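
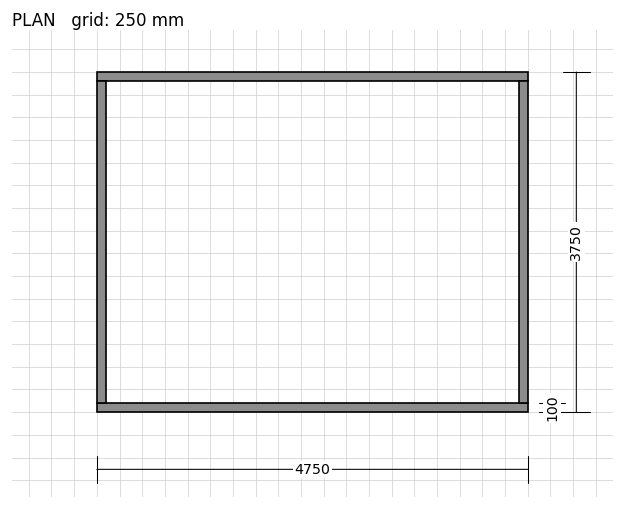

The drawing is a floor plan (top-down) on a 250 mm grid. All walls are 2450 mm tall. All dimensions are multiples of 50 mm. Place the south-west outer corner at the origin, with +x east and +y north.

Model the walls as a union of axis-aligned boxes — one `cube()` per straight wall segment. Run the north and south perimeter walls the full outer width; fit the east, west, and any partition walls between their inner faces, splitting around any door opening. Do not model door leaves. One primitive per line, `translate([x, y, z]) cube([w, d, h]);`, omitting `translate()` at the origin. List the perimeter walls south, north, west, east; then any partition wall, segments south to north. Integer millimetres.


cube([4750, 100, 2450]);
translate([0, 3650, 0]) cube([4750, 100, 2450]);
translate([0, 100, 0]) cube([100, 3550, 2450]);
translate([4650, 100, 0]) cube([100, 3550, 2450]);


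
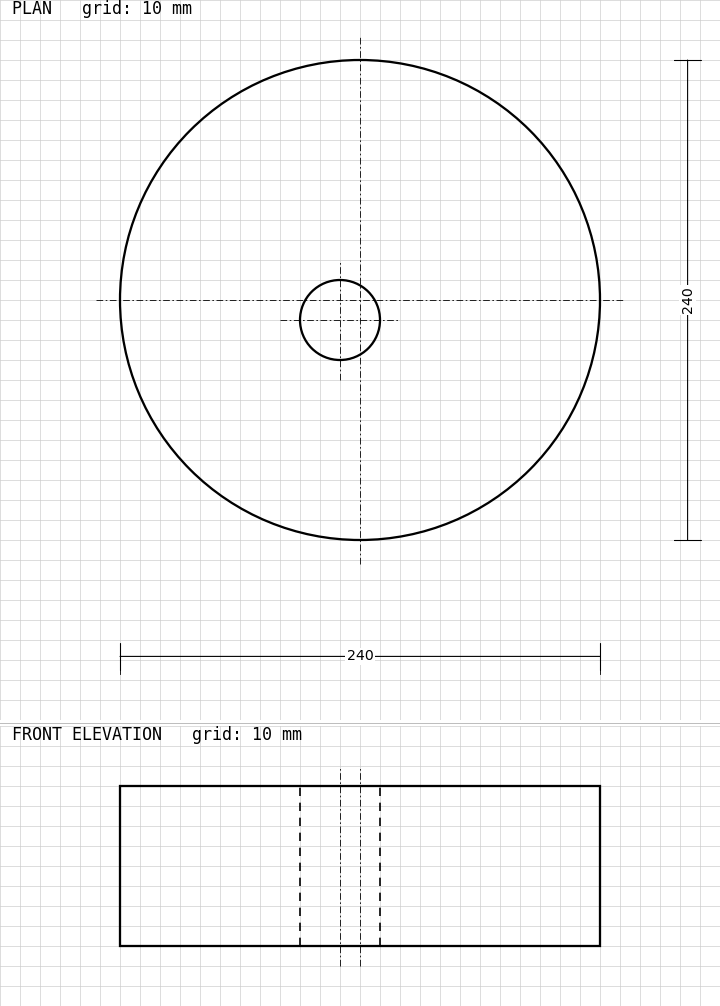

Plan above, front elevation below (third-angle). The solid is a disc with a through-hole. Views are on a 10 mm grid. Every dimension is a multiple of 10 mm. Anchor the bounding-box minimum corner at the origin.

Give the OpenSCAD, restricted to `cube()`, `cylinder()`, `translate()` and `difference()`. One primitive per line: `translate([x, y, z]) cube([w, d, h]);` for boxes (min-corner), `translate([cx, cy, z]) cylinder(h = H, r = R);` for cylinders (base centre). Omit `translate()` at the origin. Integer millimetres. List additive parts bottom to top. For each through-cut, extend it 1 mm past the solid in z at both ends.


difference() {
  translate([120, 120, 0]) cylinder(h = 80, r = 120);
  translate([110, 110, -1]) cylinder(h = 82, r = 20);
}


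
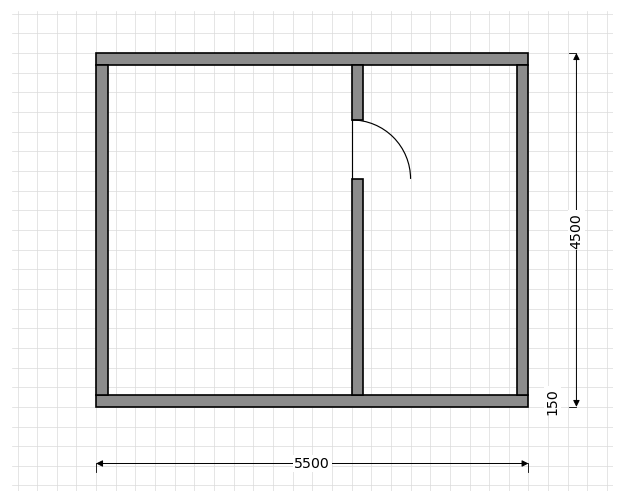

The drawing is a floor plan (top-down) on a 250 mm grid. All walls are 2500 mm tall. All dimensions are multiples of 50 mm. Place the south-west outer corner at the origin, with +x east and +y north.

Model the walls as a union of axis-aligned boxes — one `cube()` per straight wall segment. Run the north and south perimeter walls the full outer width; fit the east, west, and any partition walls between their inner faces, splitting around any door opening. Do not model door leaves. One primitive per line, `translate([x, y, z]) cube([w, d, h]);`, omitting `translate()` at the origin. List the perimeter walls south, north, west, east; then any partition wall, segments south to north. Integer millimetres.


cube([5500, 150, 2500]);
translate([0, 4350, 0]) cube([5500, 150, 2500]);
translate([0, 150, 0]) cube([150, 4200, 2500]);
translate([5350, 150, 0]) cube([150, 4200, 2500]);
translate([3250, 150, 0]) cube([150, 2750, 2500]);
translate([3250, 3650, 0]) cube([150, 700, 2500]);


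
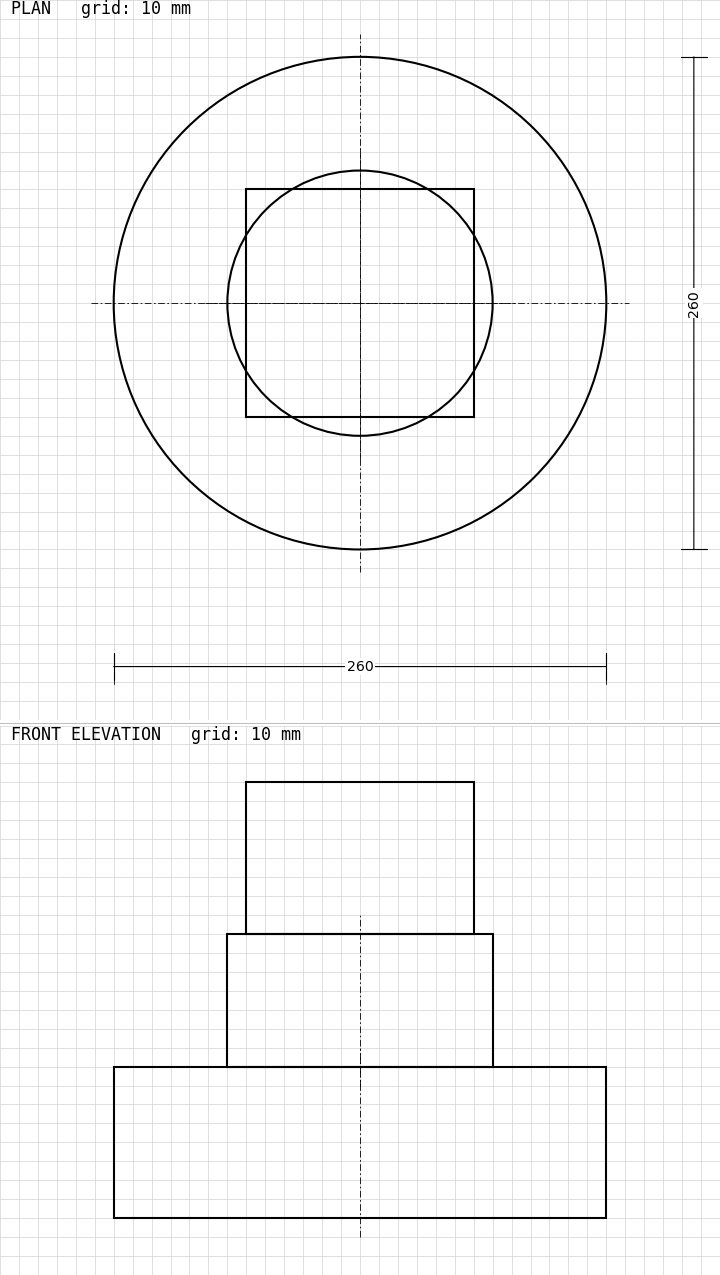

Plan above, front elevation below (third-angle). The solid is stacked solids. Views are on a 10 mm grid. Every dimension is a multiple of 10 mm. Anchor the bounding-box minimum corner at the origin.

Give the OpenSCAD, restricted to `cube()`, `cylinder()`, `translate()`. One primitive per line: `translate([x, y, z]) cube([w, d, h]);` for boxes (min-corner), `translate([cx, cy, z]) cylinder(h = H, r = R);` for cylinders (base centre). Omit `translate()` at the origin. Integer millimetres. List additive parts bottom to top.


translate([130, 130, 0]) cylinder(h = 80, r = 130);
translate([130, 130, 80]) cylinder(h = 70, r = 70);
translate([70, 70, 150]) cube([120, 120, 80]);


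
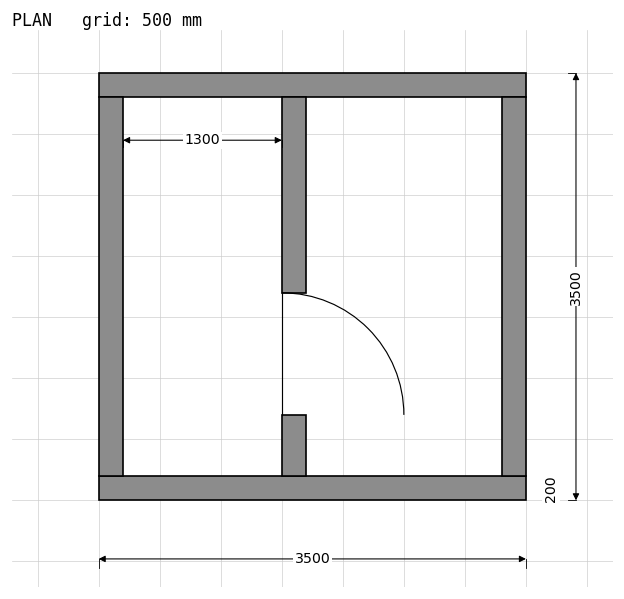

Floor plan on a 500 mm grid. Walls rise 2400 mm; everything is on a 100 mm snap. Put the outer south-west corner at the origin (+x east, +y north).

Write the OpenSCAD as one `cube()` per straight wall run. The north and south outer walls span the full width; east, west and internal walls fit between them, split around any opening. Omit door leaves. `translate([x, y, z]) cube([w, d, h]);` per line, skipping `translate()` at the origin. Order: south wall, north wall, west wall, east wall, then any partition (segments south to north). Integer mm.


cube([3500, 200, 2400]);
translate([0, 3300, 0]) cube([3500, 200, 2400]);
translate([0, 200, 0]) cube([200, 3100, 2400]);
translate([3300, 200, 0]) cube([200, 3100, 2400]);
translate([1500, 200, 0]) cube([200, 500, 2400]);
translate([1500, 1700, 0]) cube([200, 1600, 2400]);


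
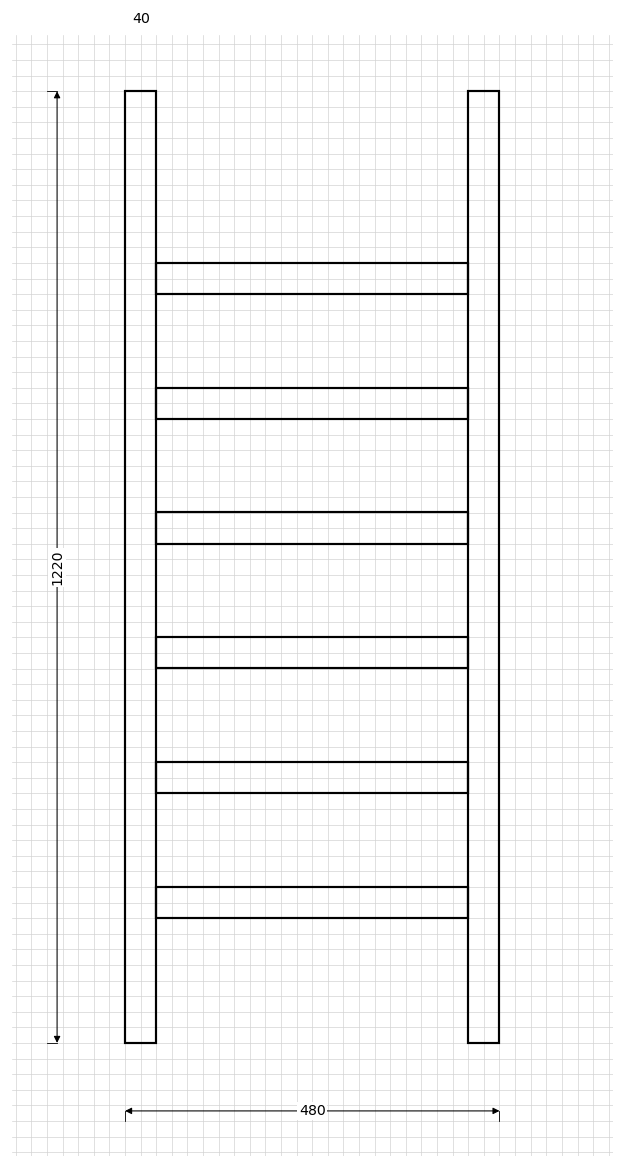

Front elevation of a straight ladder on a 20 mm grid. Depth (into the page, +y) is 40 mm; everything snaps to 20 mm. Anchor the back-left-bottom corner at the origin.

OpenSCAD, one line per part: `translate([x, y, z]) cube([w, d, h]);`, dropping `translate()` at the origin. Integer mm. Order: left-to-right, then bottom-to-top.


cube([40, 40, 1220]);
translate([40, 0, 160]) cube([400, 40, 40]);
translate([40, 0, 320]) cube([400, 40, 40]);
translate([40, 0, 480]) cube([400, 40, 40]);
translate([40, 0, 640]) cube([400, 40, 40]);
translate([40, 0, 800]) cube([400, 40, 40]);
translate([40, 0, 960]) cube([400, 40, 40]);
translate([440, 0, 0]) cube([40, 40, 1220]);


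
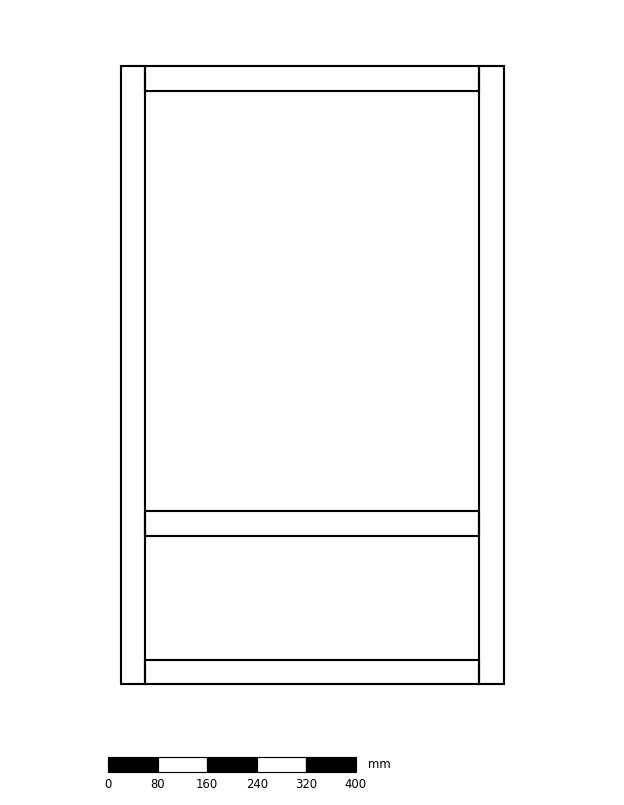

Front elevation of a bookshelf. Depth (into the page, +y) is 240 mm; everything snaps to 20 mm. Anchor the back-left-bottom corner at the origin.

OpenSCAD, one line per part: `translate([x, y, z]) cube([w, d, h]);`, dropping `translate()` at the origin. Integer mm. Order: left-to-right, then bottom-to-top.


cube([40, 240, 1000]);
translate([40, 0, 0]) cube([540, 240, 40]);
translate([40, 0, 240]) cube([540, 240, 40]);
translate([40, 0, 960]) cube([540, 240, 40]);
translate([580, 0, 0]) cube([40, 240, 1000]);


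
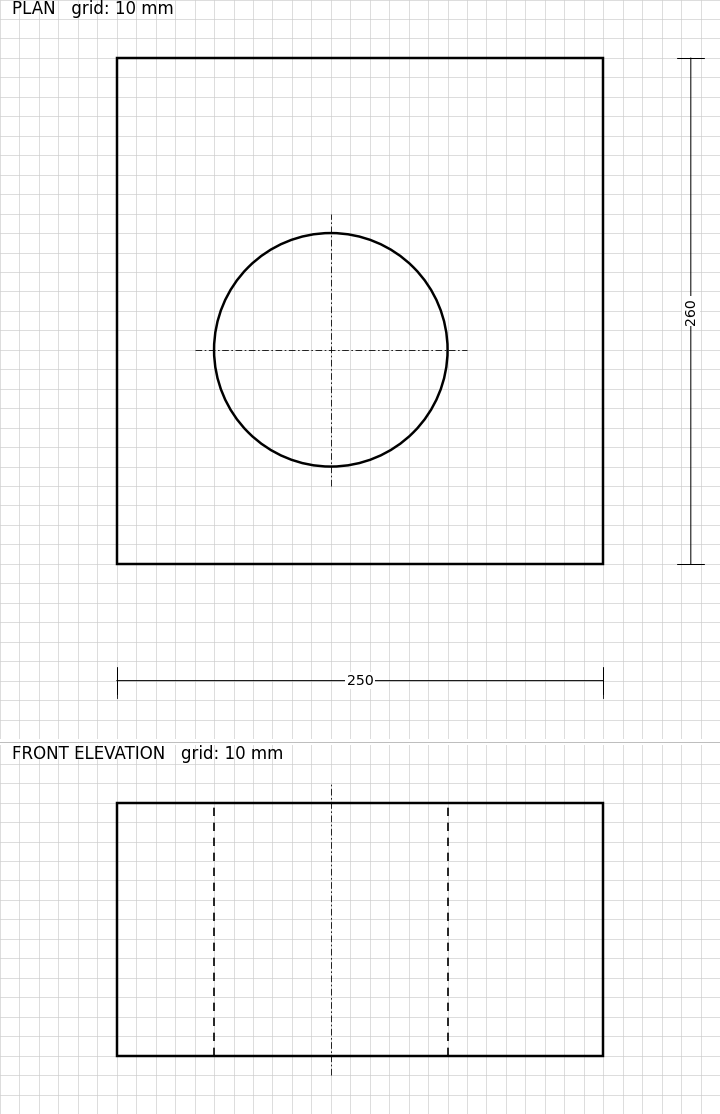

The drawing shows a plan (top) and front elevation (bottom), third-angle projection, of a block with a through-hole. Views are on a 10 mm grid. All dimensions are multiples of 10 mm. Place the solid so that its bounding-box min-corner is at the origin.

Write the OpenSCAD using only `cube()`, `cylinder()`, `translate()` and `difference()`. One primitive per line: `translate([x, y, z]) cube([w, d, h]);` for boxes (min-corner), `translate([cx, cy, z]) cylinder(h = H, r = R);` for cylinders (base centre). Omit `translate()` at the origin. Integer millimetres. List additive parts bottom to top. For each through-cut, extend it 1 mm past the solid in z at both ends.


difference() {
  cube([250, 260, 130]);
  translate([110, 110, -1]) cylinder(h = 132, r = 60);
}


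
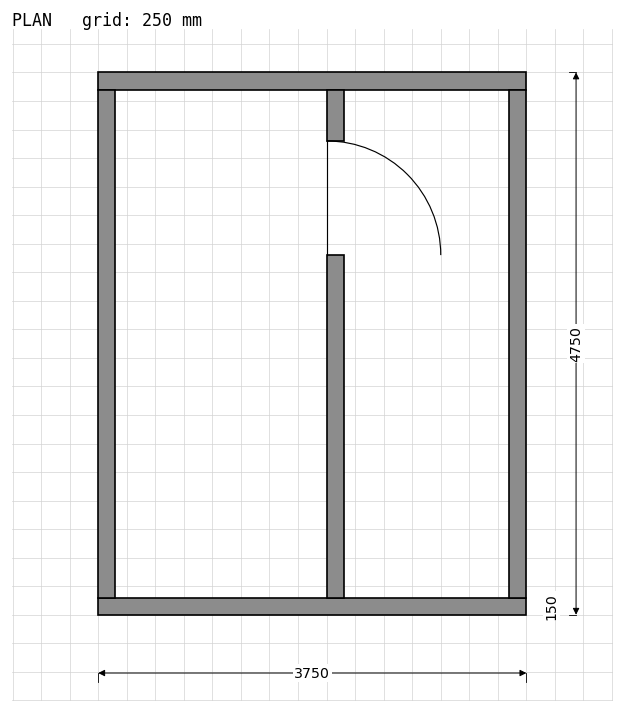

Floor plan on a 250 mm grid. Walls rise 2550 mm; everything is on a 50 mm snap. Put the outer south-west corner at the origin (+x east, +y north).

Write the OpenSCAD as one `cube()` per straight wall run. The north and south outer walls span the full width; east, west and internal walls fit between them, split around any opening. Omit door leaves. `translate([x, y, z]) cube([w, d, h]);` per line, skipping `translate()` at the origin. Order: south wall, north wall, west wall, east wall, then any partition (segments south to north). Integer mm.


cube([3750, 150, 2550]);
translate([0, 4600, 0]) cube([3750, 150, 2550]);
translate([0, 150, 0]) cube([150, 4450, 2550]);
translate([3600, 150, 0]) cube([150, 4450, 2550]);
translate([2000, 150, 0]) cube([150, 3000, 2550]);
translate([2000, 4150, 0]) cube([150, 450, 2550]);


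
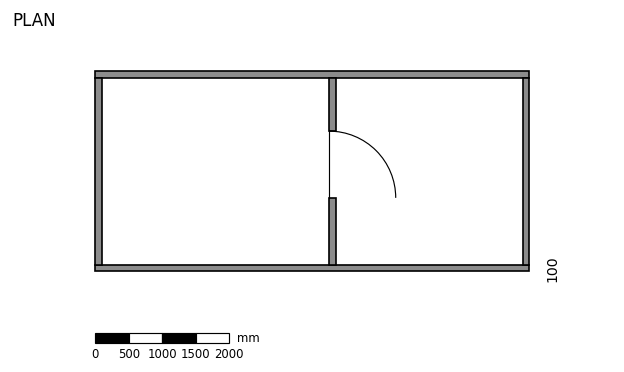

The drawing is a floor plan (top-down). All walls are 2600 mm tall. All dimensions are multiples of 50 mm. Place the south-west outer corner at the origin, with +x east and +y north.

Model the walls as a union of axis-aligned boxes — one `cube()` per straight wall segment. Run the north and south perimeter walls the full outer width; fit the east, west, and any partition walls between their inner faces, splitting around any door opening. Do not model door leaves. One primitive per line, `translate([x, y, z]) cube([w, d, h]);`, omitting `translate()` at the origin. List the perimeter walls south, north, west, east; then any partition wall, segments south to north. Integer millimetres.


cube([6500, 100, 2600]);
translate([0, 2900, 0]) cube([6500, 100, 2600]);
translate([0, 100, 0]) cube([100, 2800, 2600]);
translate([6400, 100, 0]) cube([100, 2800, 2600]);
translate([3500, 100, 0]) cube([100, 1000, 2600]);
translate([3500, 2100, 0]) cube([100, 800, 2600]);


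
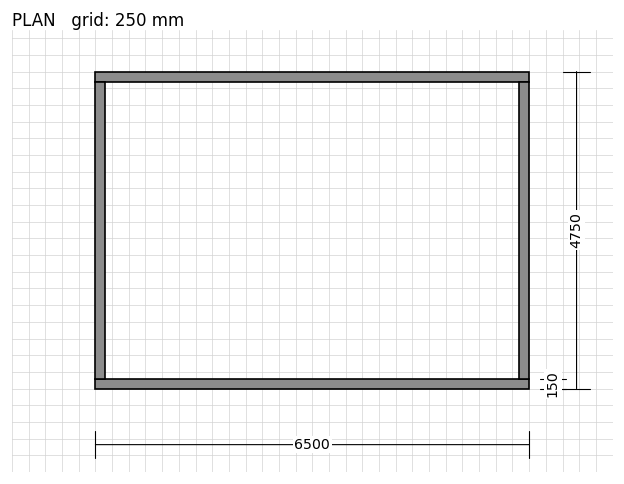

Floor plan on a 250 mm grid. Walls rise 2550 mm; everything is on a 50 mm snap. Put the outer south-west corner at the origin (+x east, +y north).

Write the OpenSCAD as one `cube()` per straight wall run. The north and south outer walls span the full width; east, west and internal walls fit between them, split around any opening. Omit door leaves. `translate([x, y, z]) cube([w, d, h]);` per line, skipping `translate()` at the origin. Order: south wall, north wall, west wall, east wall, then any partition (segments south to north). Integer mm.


cube([6500, 150, 2550]);
translate([0, 4600, 0]) cube([6500, 150, 2550]);
translate([0, 150, 0]) cube([150, 4450, 2550]);
translate([6350, 150, 0]) cube([150, 4450, 2550]);


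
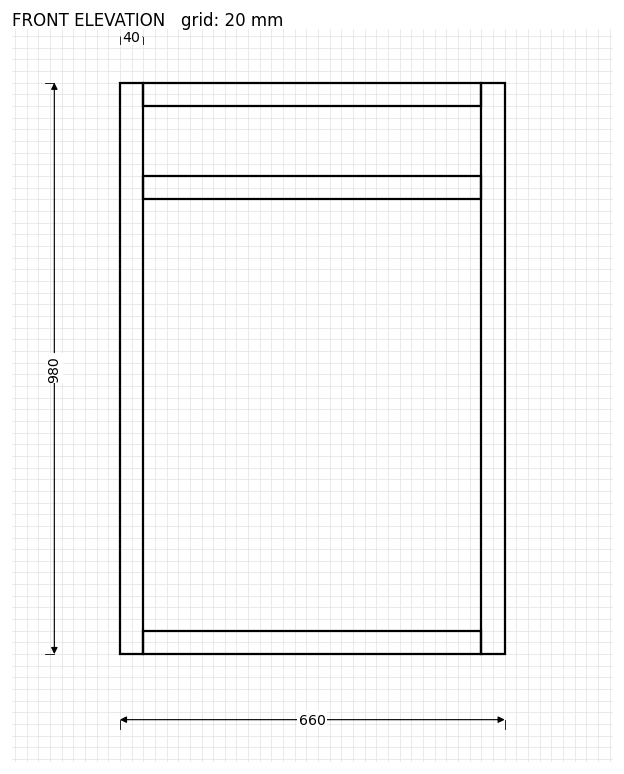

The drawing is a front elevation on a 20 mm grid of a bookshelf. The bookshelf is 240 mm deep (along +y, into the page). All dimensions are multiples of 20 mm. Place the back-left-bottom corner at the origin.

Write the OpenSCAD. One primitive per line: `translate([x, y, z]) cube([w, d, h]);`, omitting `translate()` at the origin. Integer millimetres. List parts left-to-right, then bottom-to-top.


cube([40, 240, 980]);
translate([40, 0, 0]) cube([580, 240, 40]);
translate([40, 0, 780]) cube([580, 240, 40]);
translate([40, 0, 940]) cube([580, 240, 40]);
translate([620, 0, 0]) cube([40, 240, 980]);


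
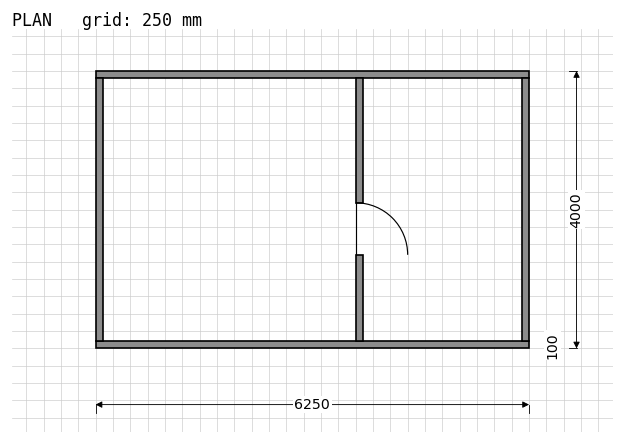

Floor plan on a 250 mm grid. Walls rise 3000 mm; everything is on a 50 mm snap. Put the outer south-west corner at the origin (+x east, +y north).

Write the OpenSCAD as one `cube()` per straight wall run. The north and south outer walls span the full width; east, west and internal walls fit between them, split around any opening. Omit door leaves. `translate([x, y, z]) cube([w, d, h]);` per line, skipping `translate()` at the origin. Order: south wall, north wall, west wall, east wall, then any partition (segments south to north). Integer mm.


cube([6250, 100, 3000]);
translate([0, 3900, 0]) cube([6250, 100, 3000]);
translate([0, 100, 0]) cube([100, 3800, 3000]);
translate([6150, 100, 0]) cube([100, 3800, 3000]);
translate([3750, 100, 0]) cube([100, 1250, 3000]);
translate([3750, 2100, 0]) cube([100, 1800, 3000]);


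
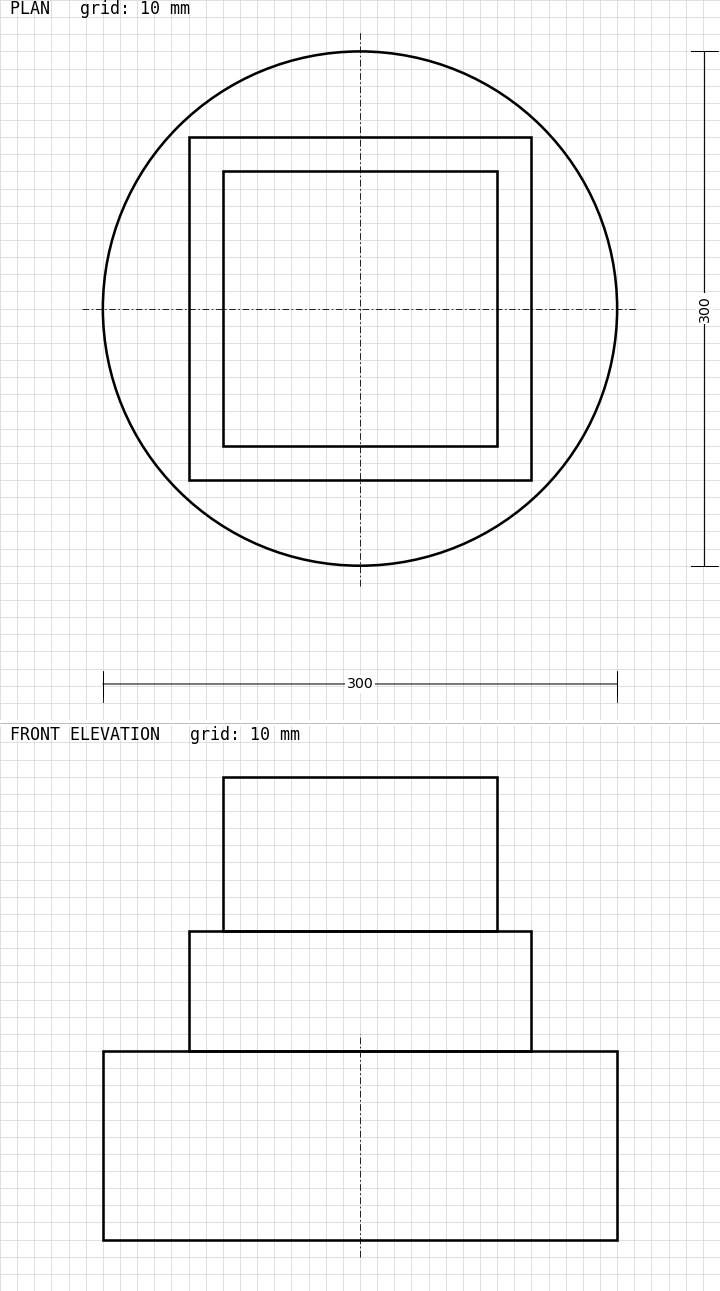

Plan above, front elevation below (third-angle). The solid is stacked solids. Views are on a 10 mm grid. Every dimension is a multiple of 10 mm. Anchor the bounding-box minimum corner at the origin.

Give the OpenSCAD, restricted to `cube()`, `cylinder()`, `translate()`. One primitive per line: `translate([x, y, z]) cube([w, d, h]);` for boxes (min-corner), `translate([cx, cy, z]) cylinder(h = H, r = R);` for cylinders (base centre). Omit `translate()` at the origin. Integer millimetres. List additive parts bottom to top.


translate([150, 150, 0]) cylinder(h = 110, r = 150);
translate([50, 50, 110]) cube([200, 200, 70]);
translate([70, 70, 180]) cube([160, 160, 90]);


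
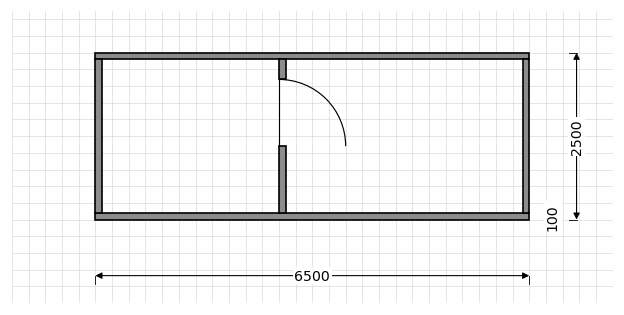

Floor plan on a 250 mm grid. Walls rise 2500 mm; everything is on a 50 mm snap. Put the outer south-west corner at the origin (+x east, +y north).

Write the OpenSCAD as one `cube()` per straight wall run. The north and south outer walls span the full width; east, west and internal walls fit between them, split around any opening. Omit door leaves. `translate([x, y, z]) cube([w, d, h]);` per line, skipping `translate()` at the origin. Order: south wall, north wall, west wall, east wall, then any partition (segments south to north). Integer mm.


cube([6500, 100, 2500]);
translate([0, 2400, 0]) cube([6500, 100, 2500]);
translate([0, 100, 0]) cube([100, 2300, 2500]);
translate([6400, 100, 0]) cube([100, 2300, 2500]);
translate([2750, 100, 0]) cube([100, 1000, 2500]);
translate([2750, 2100, 0]) cube([100, 300, 2500]);


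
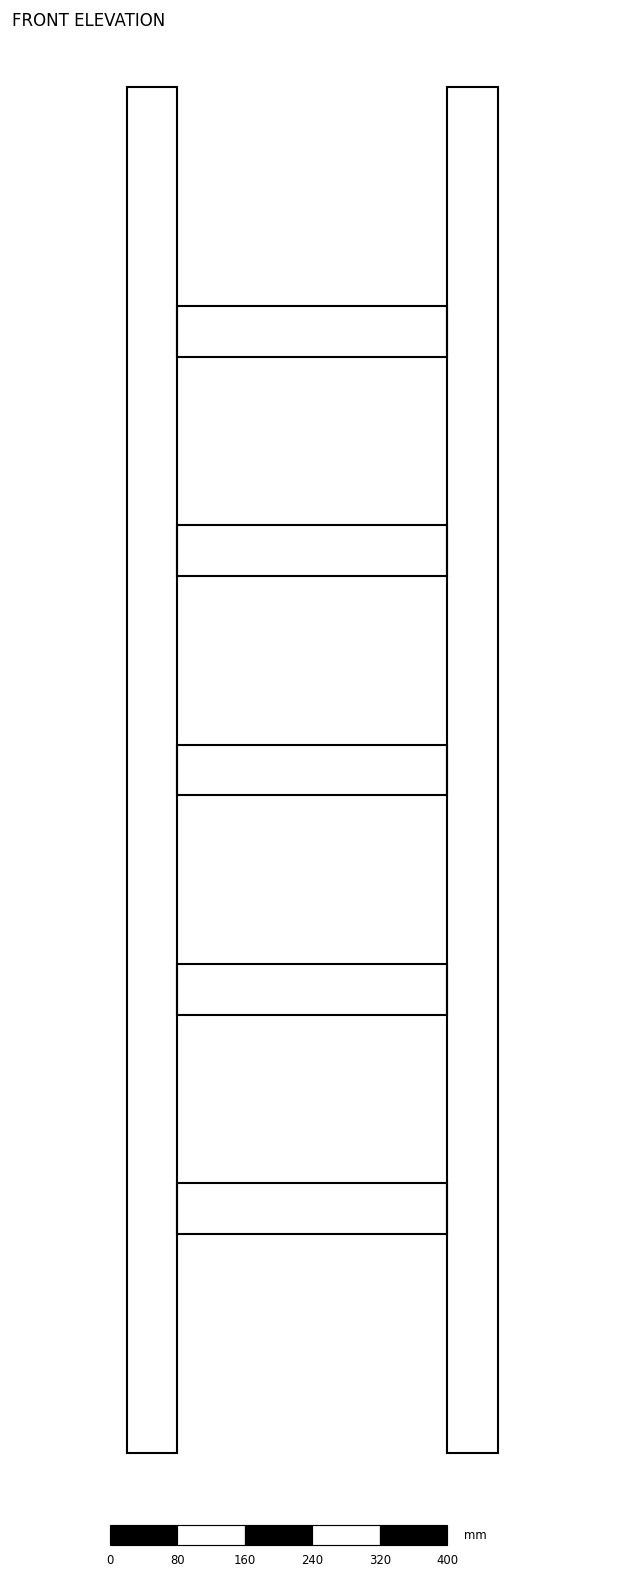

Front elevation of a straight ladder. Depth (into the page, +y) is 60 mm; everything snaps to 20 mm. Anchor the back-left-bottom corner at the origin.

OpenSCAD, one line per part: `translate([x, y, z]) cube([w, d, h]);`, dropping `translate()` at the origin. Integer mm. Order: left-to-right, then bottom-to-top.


cube([60, 60, 1620]);
translate([60, 0, 260]) cube([320, 60, 60]);
translate([60, 0, 520]) cube([320, 60, 60]);
translate([60, 0, 780]) cube([320, 60, 60]);
translate([60, 0, 1040]) cube([320, 60, 60]);
translate([60, 0, 1300]) cube([320, 60, 60]);
translate([380, 0, 0]) cube([60, 60, 1620]);


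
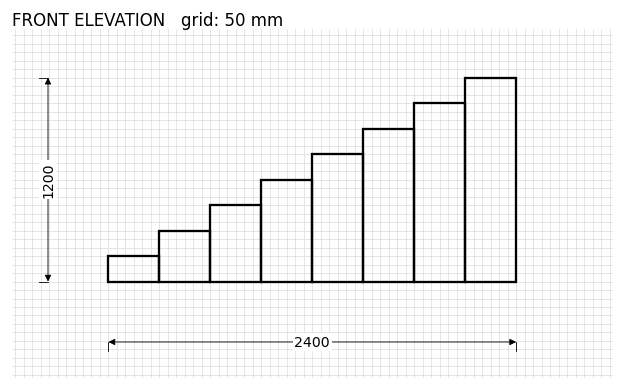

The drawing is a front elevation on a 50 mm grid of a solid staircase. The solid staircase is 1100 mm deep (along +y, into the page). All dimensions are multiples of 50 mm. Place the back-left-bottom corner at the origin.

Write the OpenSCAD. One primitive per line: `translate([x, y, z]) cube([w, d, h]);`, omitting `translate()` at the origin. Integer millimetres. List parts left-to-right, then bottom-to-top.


cube([300, 1100, 150]);
translate([300, 0, 0]) cube([300, 1100, 300]);
translate([600, 0, 0]) cube([300, 1100, 450]);
translate([900, 0, 0]) cube([300, 1100, 600]);
translate([1200, 0, 0]) cube([300, 1100, 750]);
translate([1500, 0, 0]) cube([300, 1100, 900]);
translate([1800, 0, 0]) cube([300, 1100, 1050]);
translate([2100, 0, 0]) cube([300, 1100, 1200]);


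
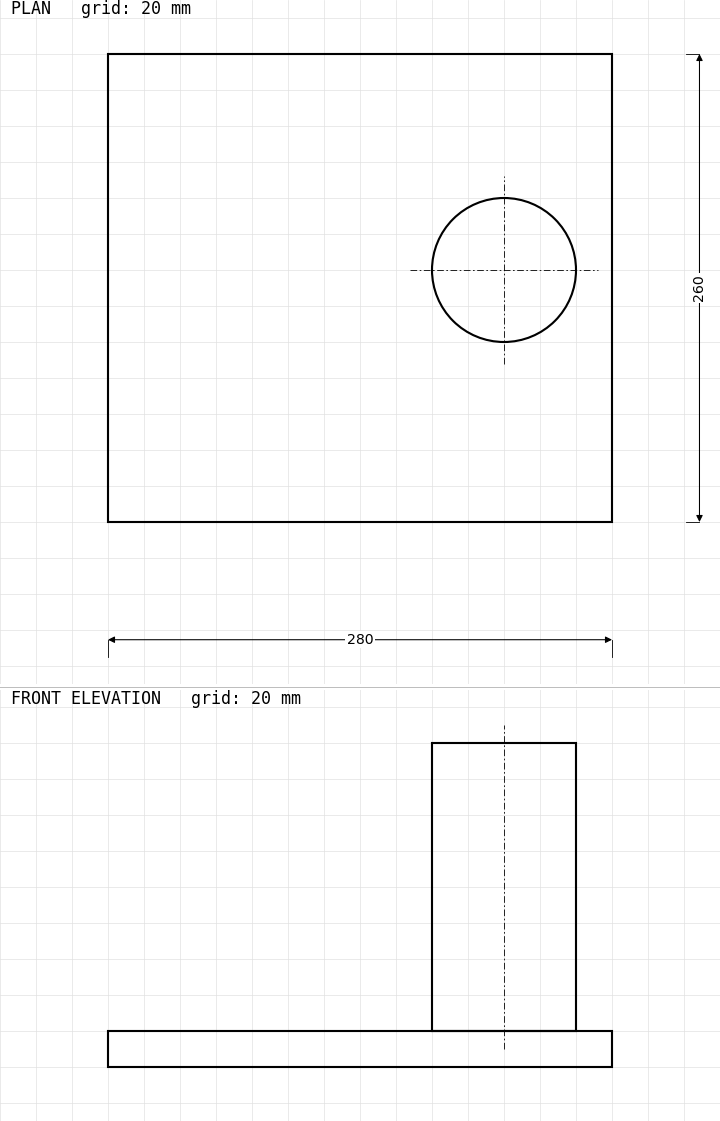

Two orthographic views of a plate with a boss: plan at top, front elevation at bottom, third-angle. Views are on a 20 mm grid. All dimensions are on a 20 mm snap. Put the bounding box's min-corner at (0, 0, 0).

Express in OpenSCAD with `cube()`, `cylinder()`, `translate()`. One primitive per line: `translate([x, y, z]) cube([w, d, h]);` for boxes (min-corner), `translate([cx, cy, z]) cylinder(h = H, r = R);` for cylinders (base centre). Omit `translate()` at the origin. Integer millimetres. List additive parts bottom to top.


cube([280, 260, 20]);
translate([220, 140, 20]) cylinder(h = 160, r = 40);


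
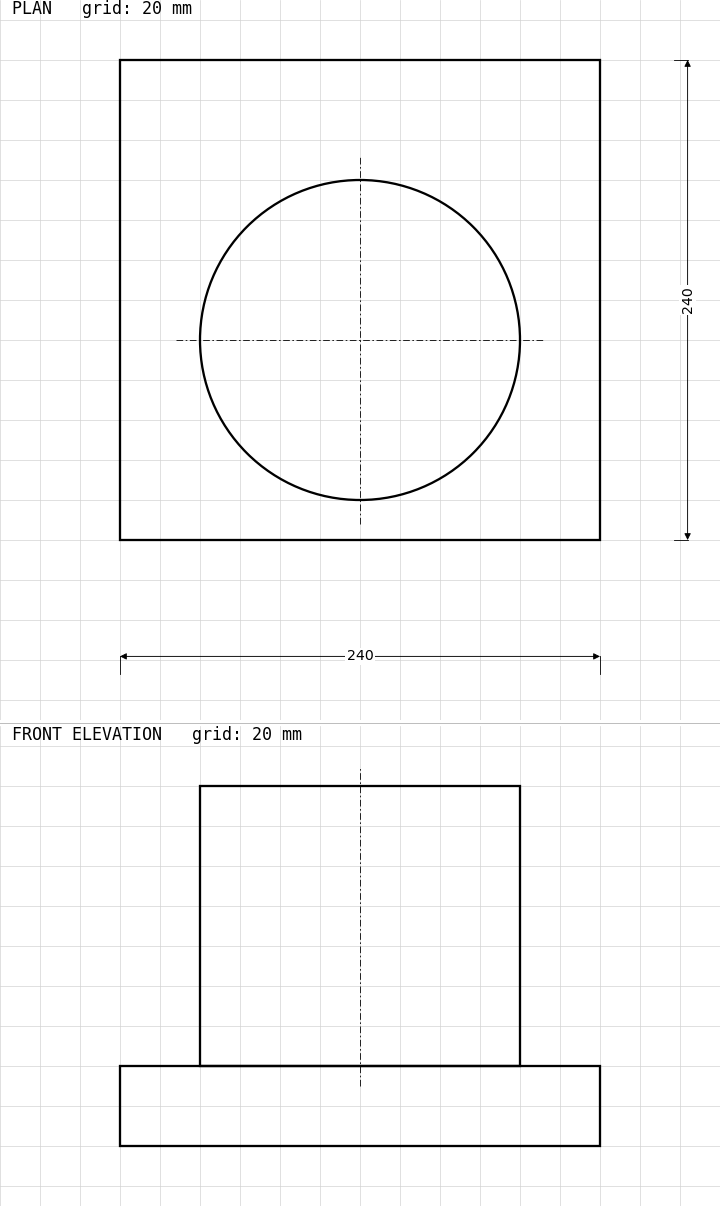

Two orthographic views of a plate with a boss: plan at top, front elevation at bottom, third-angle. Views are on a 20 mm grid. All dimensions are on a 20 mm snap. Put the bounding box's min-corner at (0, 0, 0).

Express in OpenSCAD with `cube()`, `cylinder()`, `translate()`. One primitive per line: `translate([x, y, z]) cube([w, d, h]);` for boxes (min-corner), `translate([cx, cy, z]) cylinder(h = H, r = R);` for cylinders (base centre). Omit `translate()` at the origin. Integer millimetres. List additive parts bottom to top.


cube([240, 240, 40]);
translate([120, 100, 40]) cylinder(h = 140, r = 80);


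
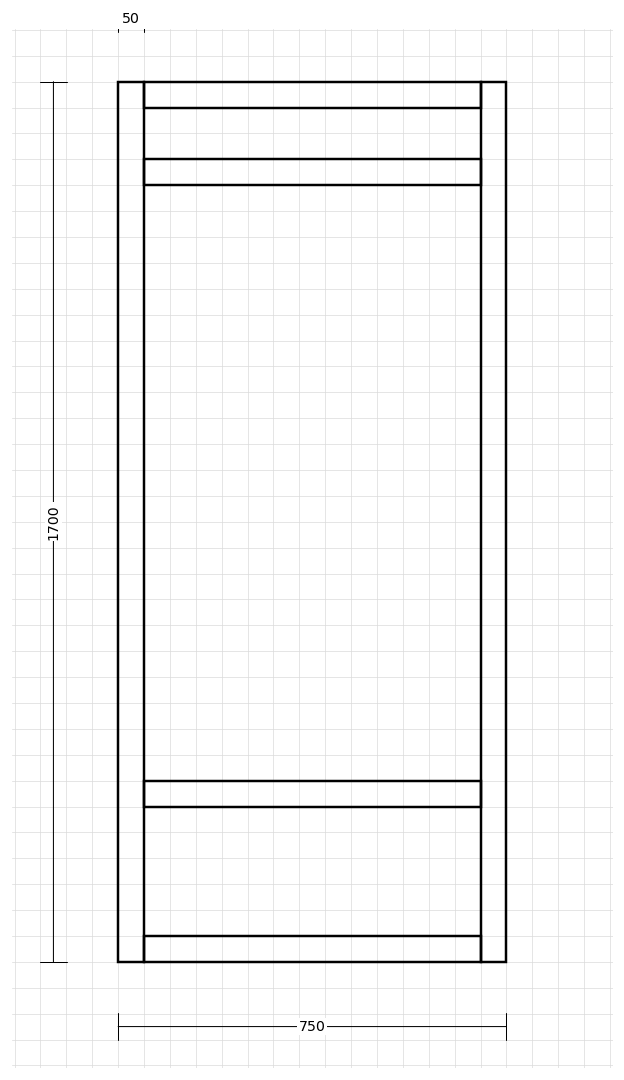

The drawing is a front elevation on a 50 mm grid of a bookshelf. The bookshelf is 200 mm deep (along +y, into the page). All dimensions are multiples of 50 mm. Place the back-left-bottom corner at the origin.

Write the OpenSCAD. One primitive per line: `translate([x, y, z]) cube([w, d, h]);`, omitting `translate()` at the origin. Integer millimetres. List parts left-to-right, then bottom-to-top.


cube([50, 200, 1700]);
translate([50, 0, 0]) cube([650, 200, 50]);
translate([50, 0, 300]) cube([650, 200, 50]);
translate([50, 0, 1500]) cube([650, 200, 50]);
translate([50, 0, 1650]) cube([650, 200, 50]);
translate([700, 0, 0]) cube([50, 200, 1700]);


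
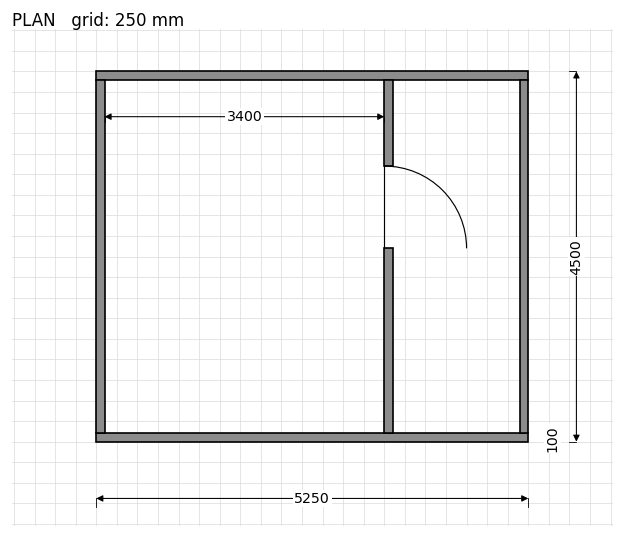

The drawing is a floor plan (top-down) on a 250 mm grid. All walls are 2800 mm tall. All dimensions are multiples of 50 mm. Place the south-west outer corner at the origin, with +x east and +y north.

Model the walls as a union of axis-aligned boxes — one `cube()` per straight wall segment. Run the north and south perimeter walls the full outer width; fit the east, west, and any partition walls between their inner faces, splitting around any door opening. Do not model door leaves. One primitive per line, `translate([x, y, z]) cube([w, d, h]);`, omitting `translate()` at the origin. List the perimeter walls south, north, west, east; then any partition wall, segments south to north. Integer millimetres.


cube([5250, 100, 2800]);
translate([0, 4400, 0]) cube([5250, 100, 2800]);
translate([0, 100, 0]) cube([100, 4300, 2800]);
translate([5150, 100, 0]) cube([100, 4300, 2800]);
translate([3500, 100, 0]) cube([100, 2250, 2800]);
translate([3500, 3350, 0]) cube([100, 1050, 2800]);


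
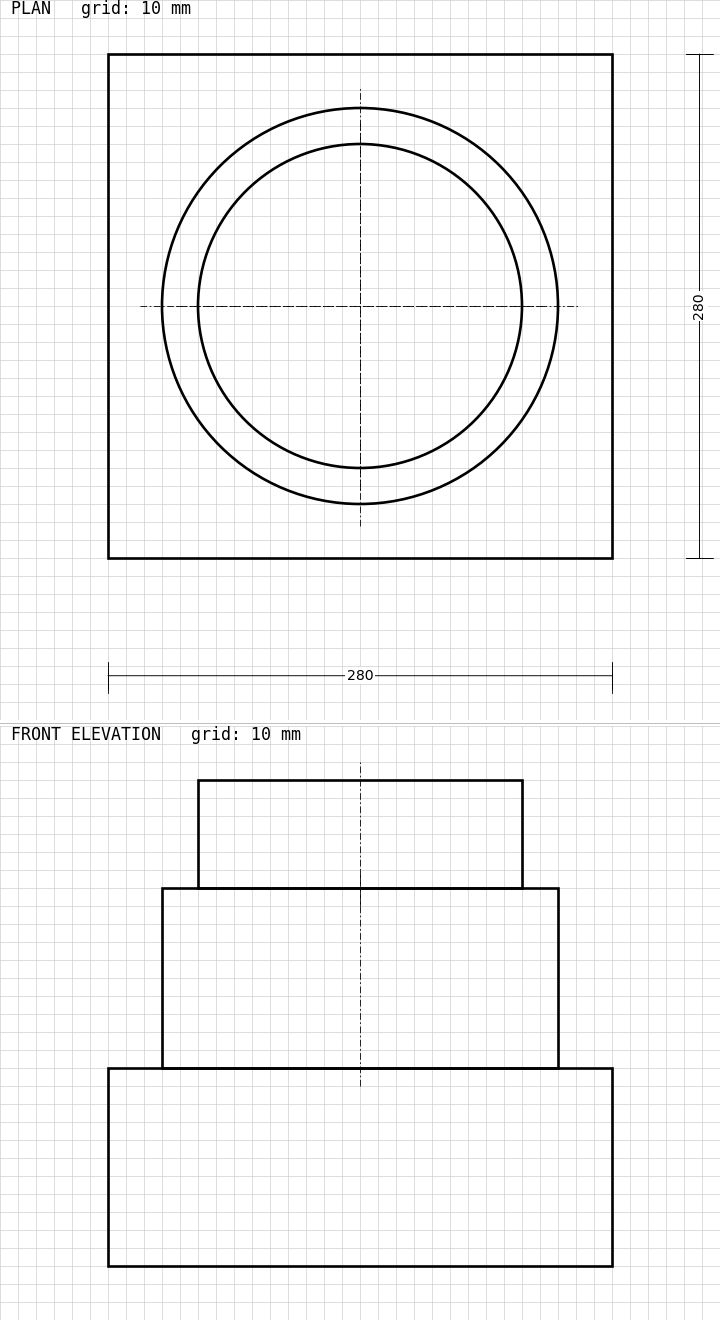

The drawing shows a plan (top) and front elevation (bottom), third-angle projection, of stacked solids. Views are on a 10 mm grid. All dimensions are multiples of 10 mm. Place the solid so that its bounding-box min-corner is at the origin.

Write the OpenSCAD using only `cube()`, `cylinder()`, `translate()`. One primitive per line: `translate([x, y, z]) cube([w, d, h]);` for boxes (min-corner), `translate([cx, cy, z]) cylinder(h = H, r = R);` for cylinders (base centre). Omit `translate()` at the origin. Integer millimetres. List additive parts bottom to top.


cube([280, 280, 110]);
translate([140, 140, 110]) cylinder(h = 100, r = 110);
translate([140, 140, 210]) cylinder(h = 60, r = 90);


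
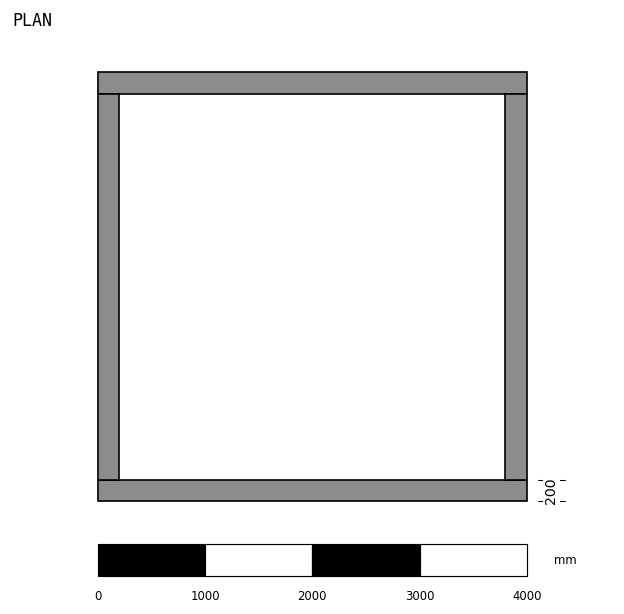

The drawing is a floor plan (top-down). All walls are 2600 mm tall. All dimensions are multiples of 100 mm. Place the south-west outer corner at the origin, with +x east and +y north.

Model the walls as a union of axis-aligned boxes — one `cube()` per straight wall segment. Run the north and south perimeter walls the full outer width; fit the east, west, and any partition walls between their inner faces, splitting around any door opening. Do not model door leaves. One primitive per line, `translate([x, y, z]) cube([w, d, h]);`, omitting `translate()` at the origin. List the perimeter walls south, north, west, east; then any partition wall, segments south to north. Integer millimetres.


cube([4000, 200, 2600]);
translate([0, 3800, 0]) cube([4000, 200, 2600]);
translate([0, 200, 0]) cube([200, 3600, 2600]);
translate([3800, 200, 0]) cube([200, 3600, 2600]);


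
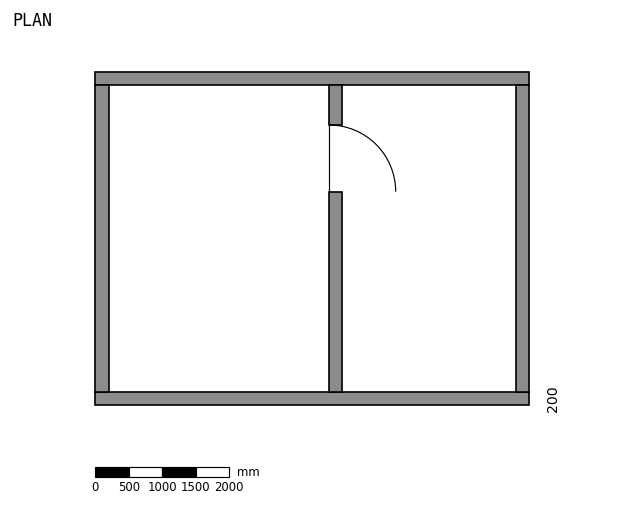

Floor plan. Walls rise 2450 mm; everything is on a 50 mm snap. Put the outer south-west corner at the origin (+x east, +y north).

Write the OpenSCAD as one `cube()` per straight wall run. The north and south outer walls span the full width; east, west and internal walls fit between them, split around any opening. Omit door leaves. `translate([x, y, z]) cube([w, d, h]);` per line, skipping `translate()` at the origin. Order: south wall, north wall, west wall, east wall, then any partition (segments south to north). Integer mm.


cube([6500, 200, 2450]);
translate([0, 4800, 0]) cube([6500, 200, 2450]);
translate([0, 200, 0]) cube([200, 4600, 2450]);
translate([6300, 200, 0]) cube([200, 4600, 2450]);
translate([3500, 200, 0]) cube([200, 3000, 2450]);
translate([3500, 4200, 0]) cube([200, 600, 2450]);


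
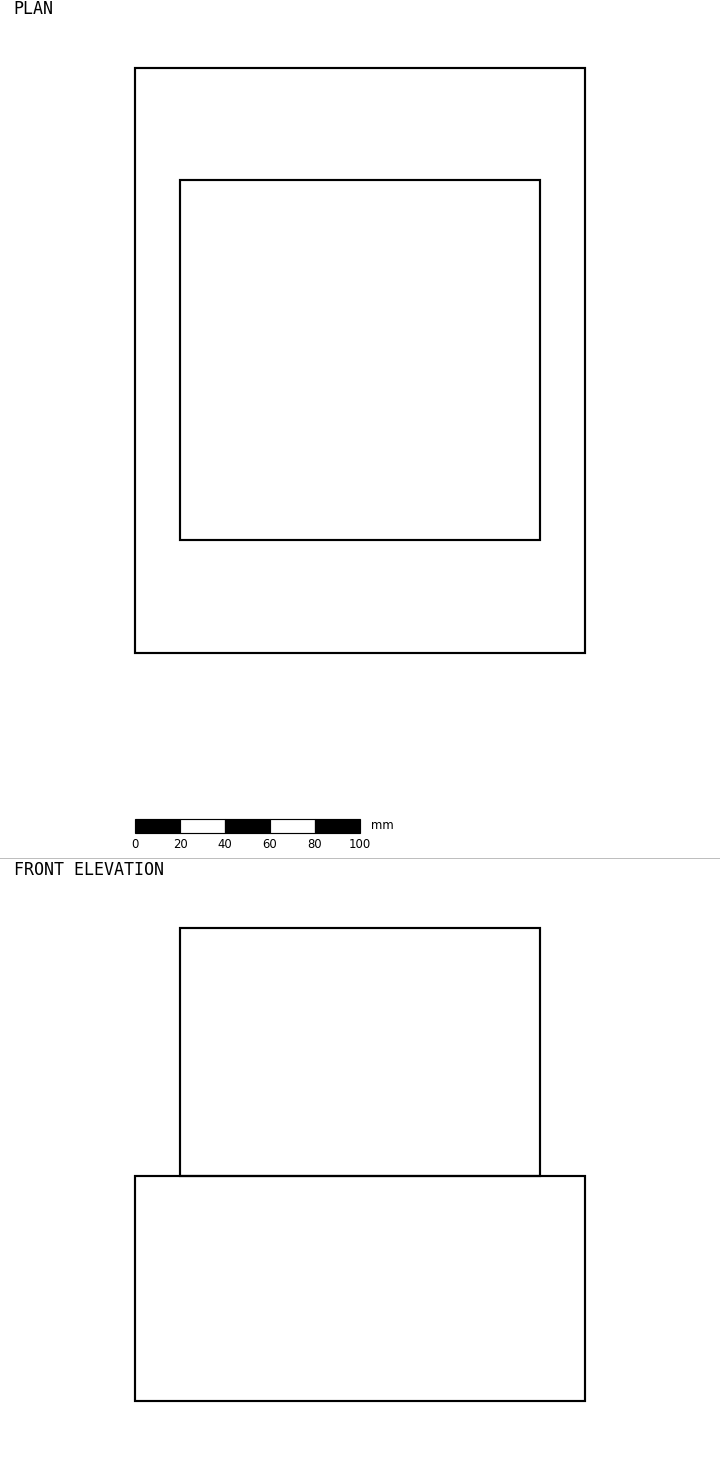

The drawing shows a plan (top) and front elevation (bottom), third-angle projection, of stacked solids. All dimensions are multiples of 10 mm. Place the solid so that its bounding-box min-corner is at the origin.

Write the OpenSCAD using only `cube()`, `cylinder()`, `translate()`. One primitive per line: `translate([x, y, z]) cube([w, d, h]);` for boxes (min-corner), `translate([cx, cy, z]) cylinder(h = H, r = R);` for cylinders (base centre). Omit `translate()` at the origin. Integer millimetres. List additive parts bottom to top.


cube([200, 260, 100]);
translate([20, 50, 100]) cube([160, 160, 110]);


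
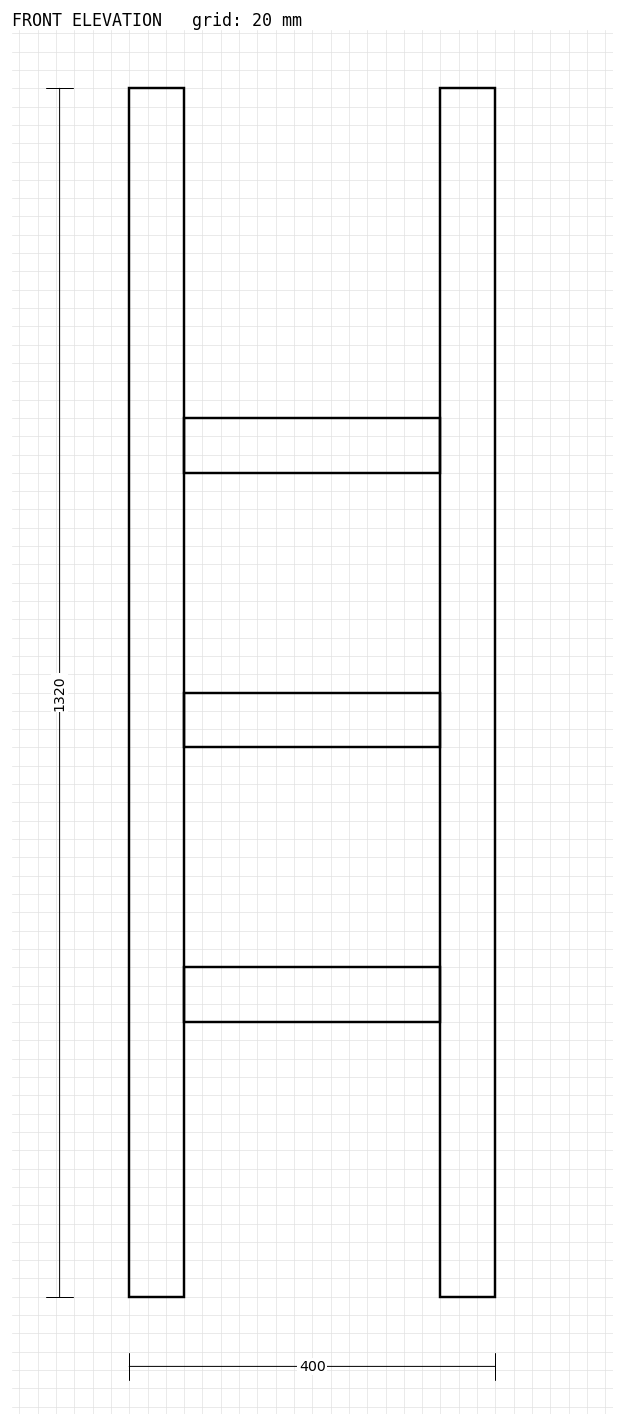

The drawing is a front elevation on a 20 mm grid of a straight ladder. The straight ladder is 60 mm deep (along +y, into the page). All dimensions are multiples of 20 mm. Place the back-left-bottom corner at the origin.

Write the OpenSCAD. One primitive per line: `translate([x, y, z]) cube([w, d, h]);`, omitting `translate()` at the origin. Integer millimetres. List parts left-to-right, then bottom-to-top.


cube([60, 60, 1320]);
translate([60, 0, 300]) cube([280, 60, 60]);
translate([60, 0, 600]) cube([280, 60, 60]);
translate([60, 0, 900]) cube([280, 60, 60]);
translate([340, 0, 0]) cube([60, 60, 1320]);


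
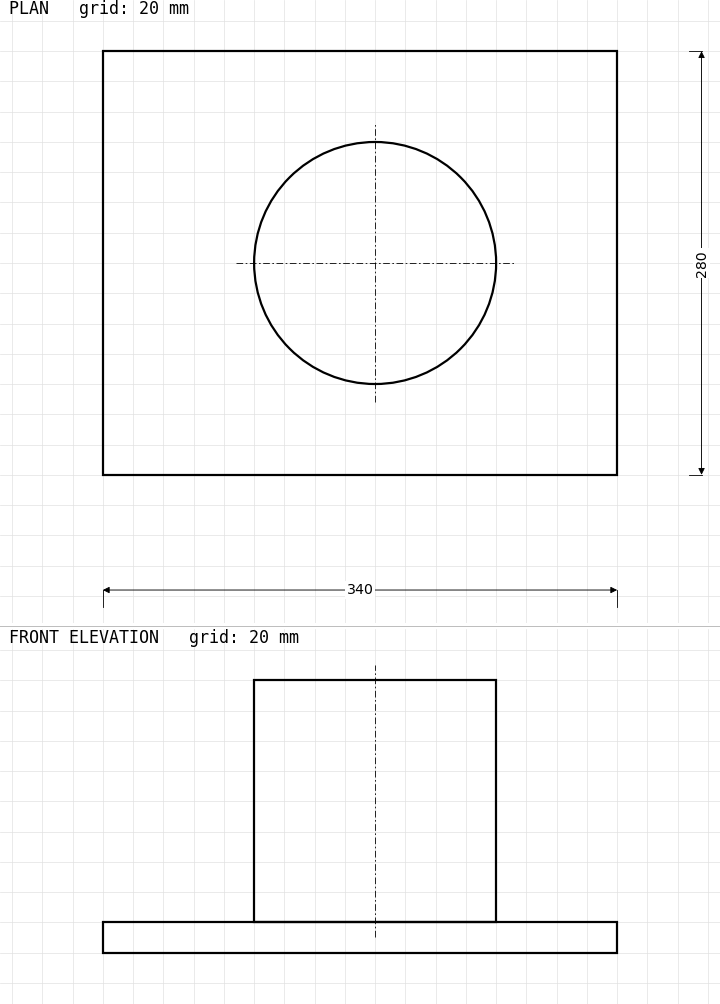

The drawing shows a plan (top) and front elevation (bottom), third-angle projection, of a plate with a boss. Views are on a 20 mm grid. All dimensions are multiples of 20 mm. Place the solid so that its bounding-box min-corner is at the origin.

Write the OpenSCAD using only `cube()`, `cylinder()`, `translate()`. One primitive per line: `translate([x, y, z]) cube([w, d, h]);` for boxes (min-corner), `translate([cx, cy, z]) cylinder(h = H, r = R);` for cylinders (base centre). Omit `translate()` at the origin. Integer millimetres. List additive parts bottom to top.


cube([340, 280, 20]);
translate([180, 140, 20]) cylinder(h = 160, r = 80);


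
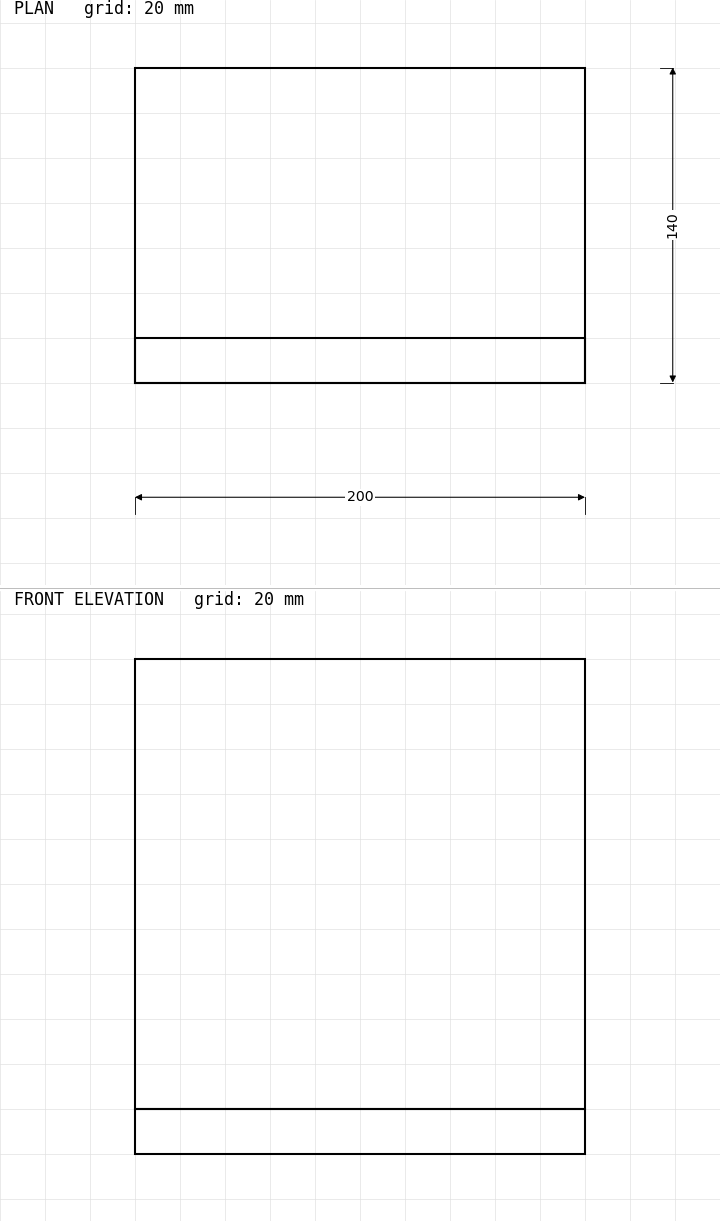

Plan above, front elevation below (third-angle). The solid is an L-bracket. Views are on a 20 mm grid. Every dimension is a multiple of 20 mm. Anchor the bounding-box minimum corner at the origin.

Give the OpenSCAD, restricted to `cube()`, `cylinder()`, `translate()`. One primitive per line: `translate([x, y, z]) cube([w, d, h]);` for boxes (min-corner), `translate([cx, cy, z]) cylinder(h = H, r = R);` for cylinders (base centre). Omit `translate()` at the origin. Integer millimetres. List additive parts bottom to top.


cube([200, 140, 20]);
translate([0, 0, 20]) cube([200, 20, 200]);


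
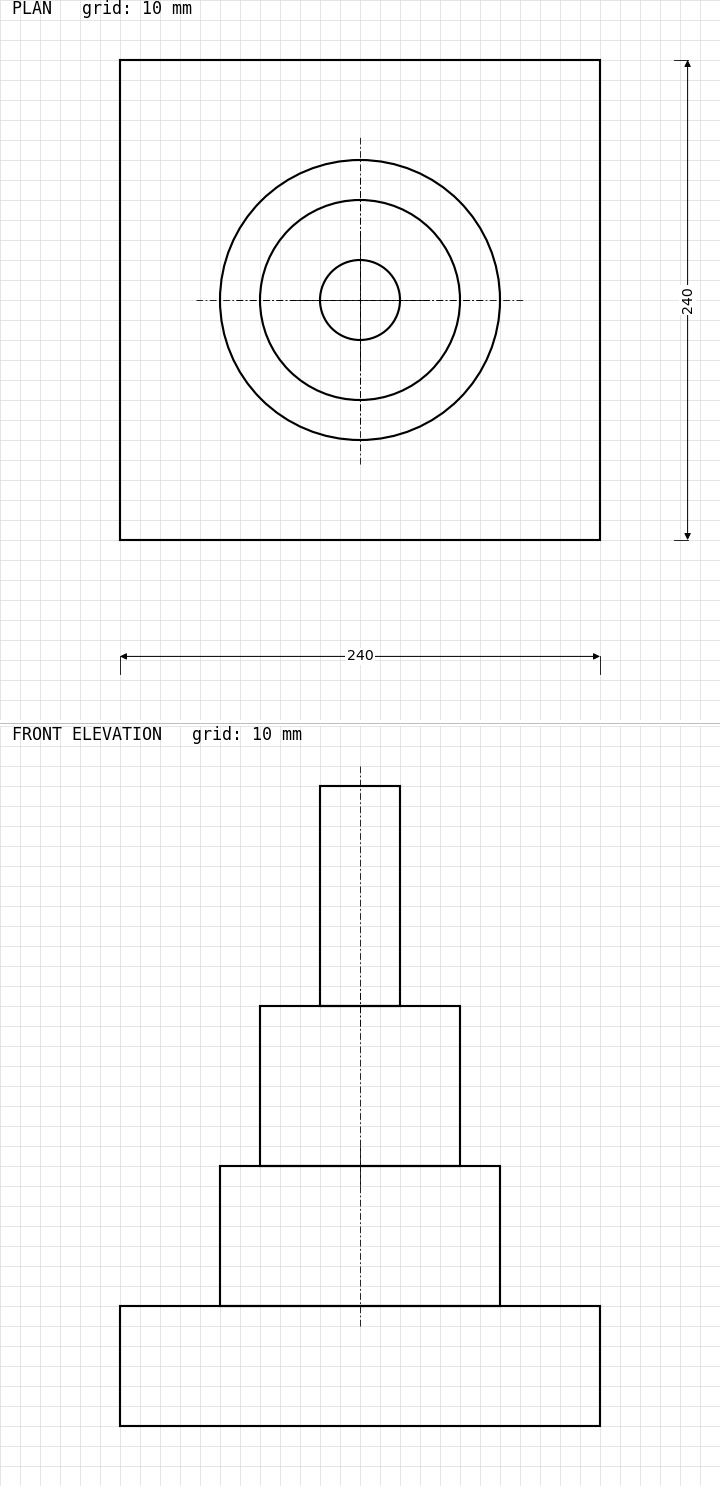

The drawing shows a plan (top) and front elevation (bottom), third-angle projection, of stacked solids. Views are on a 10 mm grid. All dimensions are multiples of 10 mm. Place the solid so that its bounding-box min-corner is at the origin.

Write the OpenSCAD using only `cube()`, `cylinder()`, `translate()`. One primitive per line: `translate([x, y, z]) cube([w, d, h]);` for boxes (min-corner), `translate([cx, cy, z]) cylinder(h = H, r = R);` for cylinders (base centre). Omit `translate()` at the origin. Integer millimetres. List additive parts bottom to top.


cube([240, 240, 60]);
translate([120, 120, 60]) cylinder(h = 70, r = 70);
translate([120, 120, 130]) cylinder(h = 80, r = 50);
translate([120, 120, 210]) cylinder(h = 110, r = 20);


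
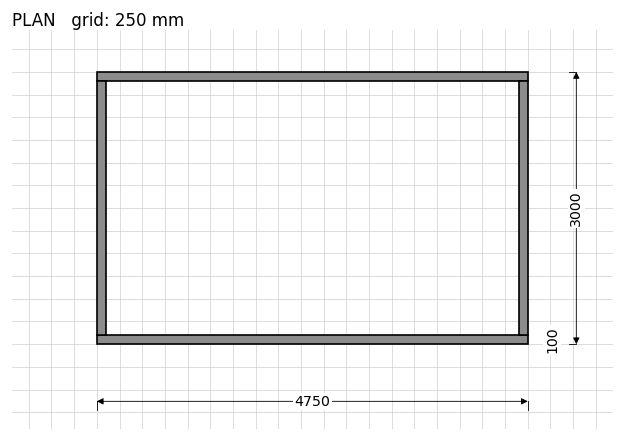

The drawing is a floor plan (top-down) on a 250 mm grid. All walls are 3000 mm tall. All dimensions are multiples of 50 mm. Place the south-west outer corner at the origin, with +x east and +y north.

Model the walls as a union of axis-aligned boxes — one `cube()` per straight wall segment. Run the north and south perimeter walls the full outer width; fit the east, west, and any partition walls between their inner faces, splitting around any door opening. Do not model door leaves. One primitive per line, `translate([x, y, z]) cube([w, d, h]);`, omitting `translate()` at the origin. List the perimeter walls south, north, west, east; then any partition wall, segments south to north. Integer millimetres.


cube([4750, 100, 3000]);
translate([0, 2900, 0]) cube([4750, 100, 3000]);
translate([0, 100, 0]) cube([100, 2800, 3000]);
translate([4650, 100, 0]) cube([100, 2800, 3000]);


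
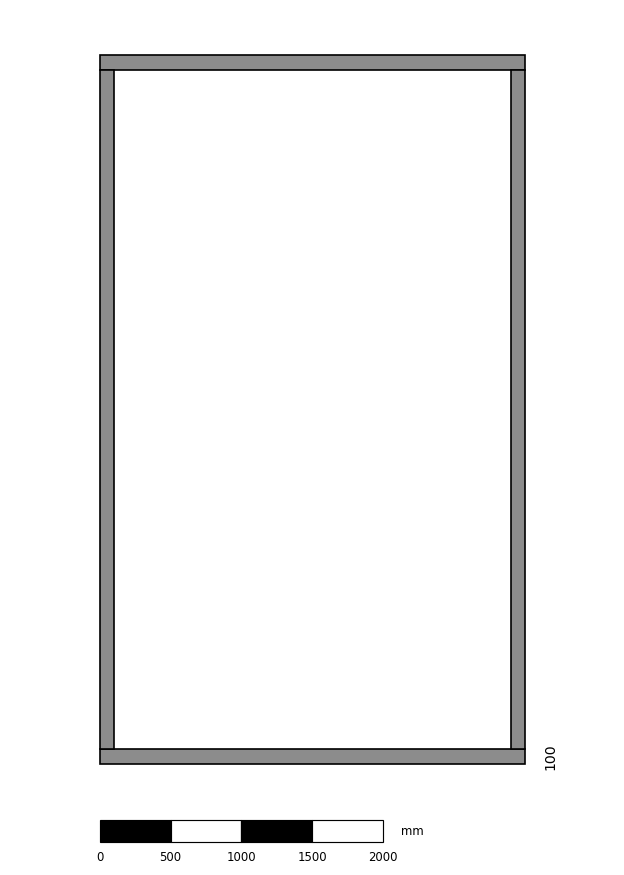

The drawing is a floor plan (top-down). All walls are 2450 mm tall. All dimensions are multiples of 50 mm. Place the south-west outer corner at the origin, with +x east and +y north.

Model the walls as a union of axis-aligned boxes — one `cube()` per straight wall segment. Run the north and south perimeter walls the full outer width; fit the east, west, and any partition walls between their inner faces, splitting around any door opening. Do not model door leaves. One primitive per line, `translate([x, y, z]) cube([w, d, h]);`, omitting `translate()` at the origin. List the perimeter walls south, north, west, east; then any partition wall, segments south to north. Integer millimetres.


cube([3000, 100, 2450]);
translate([0, 4900, 0]) cube([3000, 100, 2450]);
translate([0, 100, 0]) cube([100, 4800, 2450]);
translate([2900, 100, 0]) cube([100, 4800, 2450]);


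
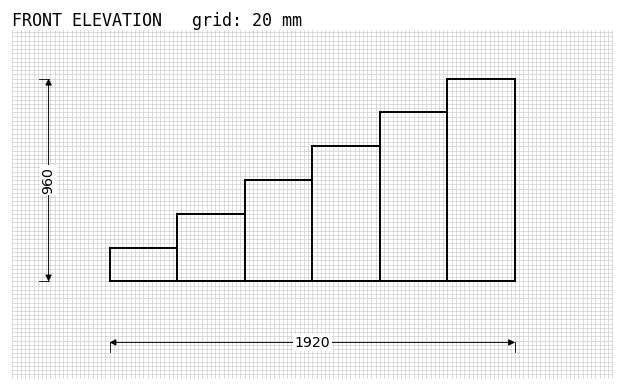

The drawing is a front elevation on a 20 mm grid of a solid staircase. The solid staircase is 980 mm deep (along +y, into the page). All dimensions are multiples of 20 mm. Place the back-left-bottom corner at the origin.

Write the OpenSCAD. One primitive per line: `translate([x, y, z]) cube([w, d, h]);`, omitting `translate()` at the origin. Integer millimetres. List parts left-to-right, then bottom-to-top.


cube([320, 980, 160]);
translate([320, 0, 0]) cube([320, 980, 320]);
translate([640, 0, 0]) cube([320, 980, 480]);
translate([960, 0, 0]) cube([320, 980, 640]);
translate([1280, 0, 0]) cube([320, 980, 800]);
translate([1600, 0, 0]) cube([320, 980, 960]);


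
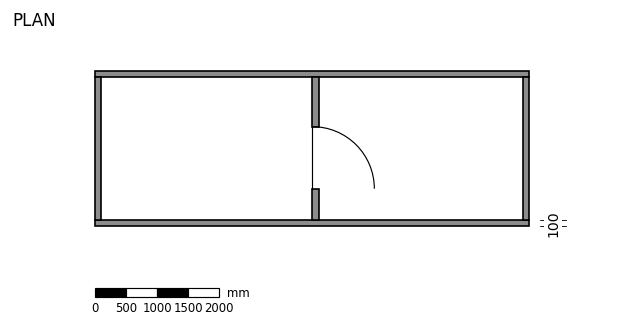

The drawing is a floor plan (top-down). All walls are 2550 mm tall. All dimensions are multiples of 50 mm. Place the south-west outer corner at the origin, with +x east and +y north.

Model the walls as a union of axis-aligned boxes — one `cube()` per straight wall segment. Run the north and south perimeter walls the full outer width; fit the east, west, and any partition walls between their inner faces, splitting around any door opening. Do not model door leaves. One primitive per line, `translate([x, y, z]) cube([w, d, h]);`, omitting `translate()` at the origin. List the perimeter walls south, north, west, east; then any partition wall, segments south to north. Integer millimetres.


cube([7000, 100, 2550]);
translate([0, 2400, 0]) cube([7000, 100, 2550]);
translate([0, 100, 0]) cube([100, 2300, 2550]);
translate([6900, 100, 0]) cube([100, 2300, 2550]);
translate([3500, 100, 0]) cube([100, 500, 2550]);
translate([3500, 1600, 0]) cube([100, 800, 2550]);


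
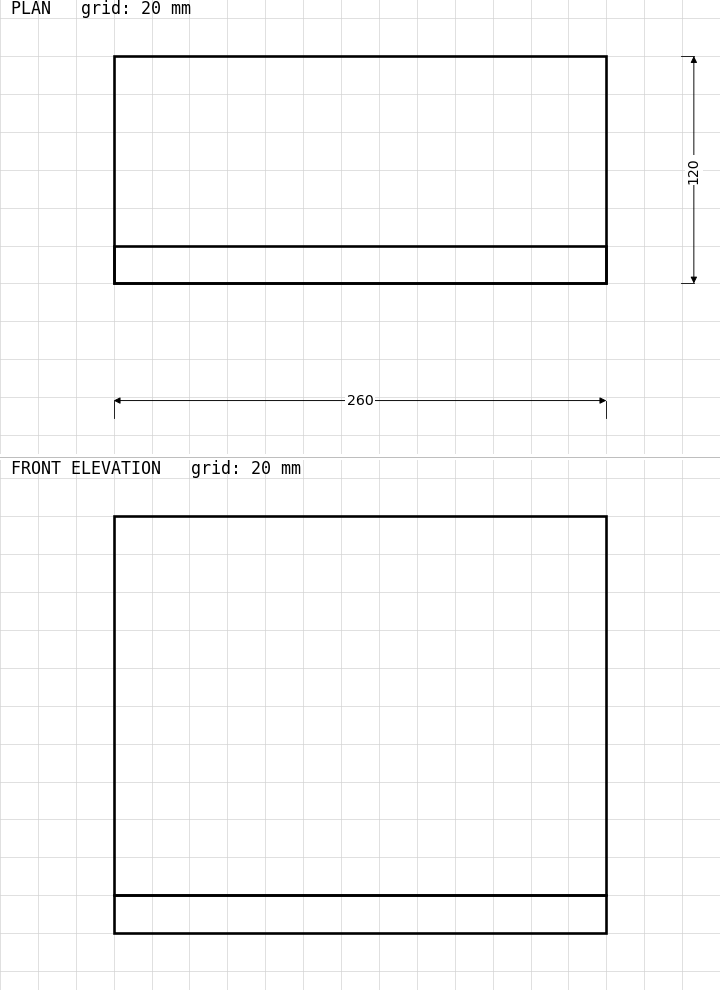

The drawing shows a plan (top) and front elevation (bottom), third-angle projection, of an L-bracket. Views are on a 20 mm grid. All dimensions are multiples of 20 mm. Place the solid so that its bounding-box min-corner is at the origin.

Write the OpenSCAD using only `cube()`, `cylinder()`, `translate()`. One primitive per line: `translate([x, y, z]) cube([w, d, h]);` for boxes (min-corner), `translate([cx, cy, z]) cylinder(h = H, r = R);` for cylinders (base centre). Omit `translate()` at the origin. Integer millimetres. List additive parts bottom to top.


cube([260, 120, 20]);
translate([0, 0, 20]) cube([260, 20, 200]);


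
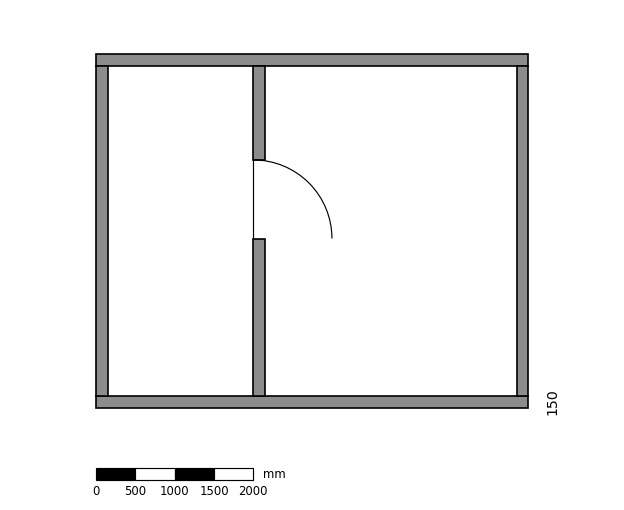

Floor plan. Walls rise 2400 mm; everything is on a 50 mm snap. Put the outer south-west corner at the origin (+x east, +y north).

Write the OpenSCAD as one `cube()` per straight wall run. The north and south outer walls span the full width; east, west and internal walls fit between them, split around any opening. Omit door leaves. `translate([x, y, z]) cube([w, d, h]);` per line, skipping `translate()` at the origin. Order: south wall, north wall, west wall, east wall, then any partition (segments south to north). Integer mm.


cube([5500, 150, 2400]);
translate([0, 4350, 0]) cube([5500, 150, 2400]);
translate([0, 150, 0]) cube([150, 4200, 2400]);
translate([5350, 150, 0]) cube([150, 4200, 2400]);
translate([2000, 150, 0]) cube([150, 2000, 2400]);
translate([2000, 3150, 0]) cube([150, 1200, 2400]);


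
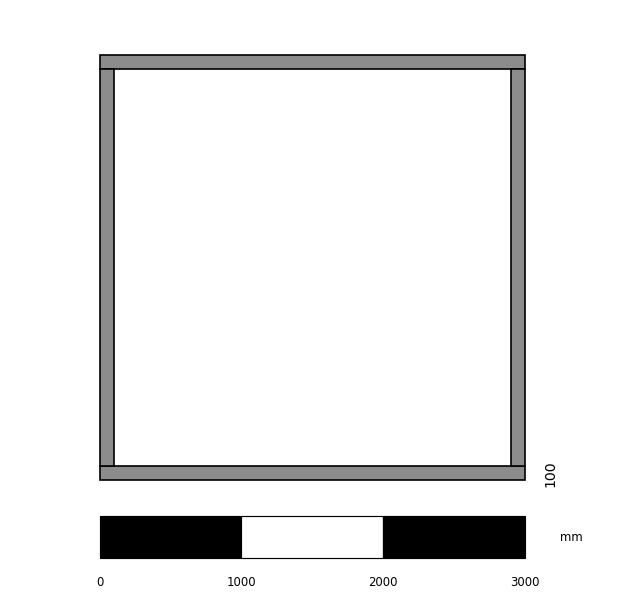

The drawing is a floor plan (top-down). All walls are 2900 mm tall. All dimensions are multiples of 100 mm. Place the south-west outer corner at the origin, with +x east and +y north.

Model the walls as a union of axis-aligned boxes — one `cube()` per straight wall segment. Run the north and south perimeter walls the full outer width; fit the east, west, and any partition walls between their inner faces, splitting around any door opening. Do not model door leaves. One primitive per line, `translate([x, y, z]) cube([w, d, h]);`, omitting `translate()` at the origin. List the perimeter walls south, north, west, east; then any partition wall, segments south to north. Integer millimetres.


cube([3000, 100, 2900]);
translate([0, 2900, 0]) cube([3000, 100, 2900]);
translate([0, 100, 0]) cube([100, 2800, 2900]);
translate([2900, 100, 0]) cube([100, 2800, 2900]);


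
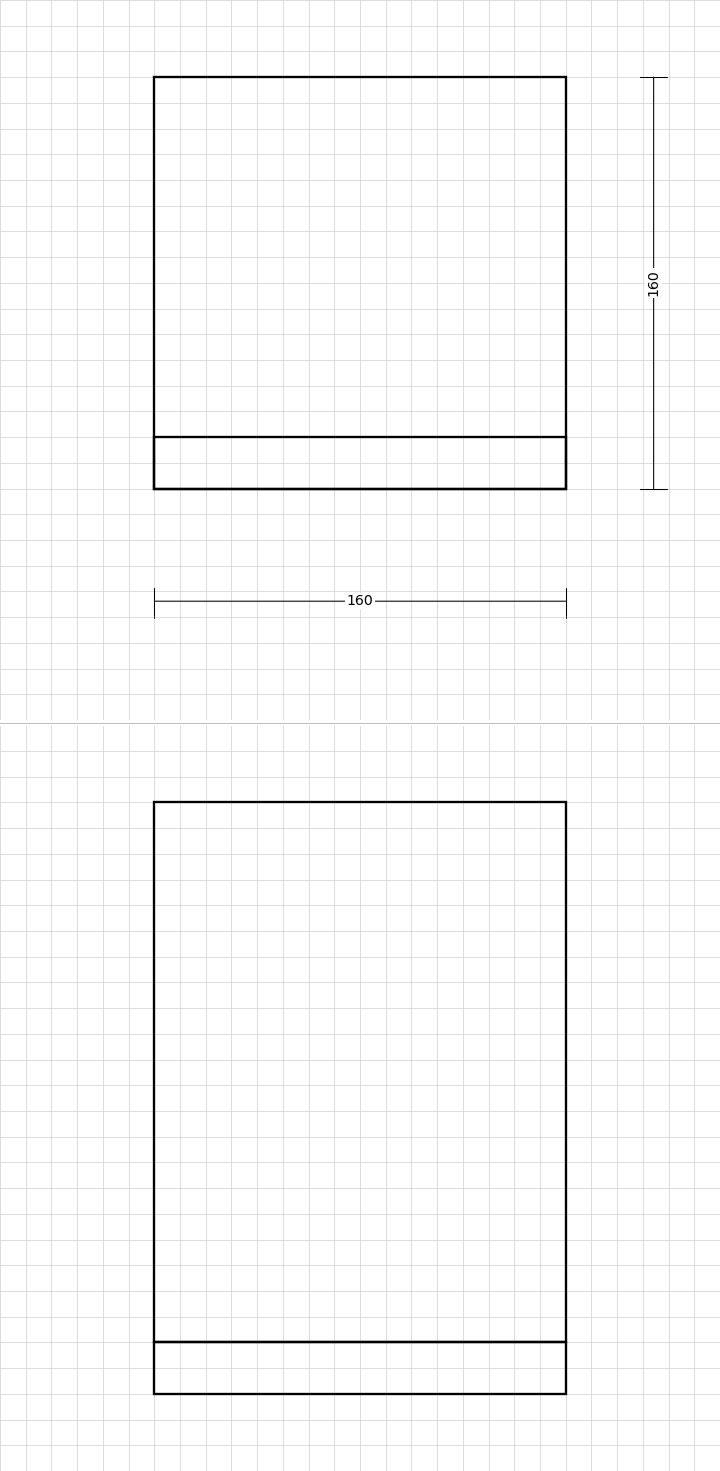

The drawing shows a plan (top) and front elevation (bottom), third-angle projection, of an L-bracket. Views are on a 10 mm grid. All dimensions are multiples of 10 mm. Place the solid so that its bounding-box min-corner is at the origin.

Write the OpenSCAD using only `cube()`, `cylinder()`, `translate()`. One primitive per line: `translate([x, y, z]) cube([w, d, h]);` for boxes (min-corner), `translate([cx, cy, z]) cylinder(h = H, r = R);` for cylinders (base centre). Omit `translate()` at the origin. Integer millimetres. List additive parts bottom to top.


cube([160, 160, 20]);
translate([0, 0, 20]) cube([160, 20, 210]);
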